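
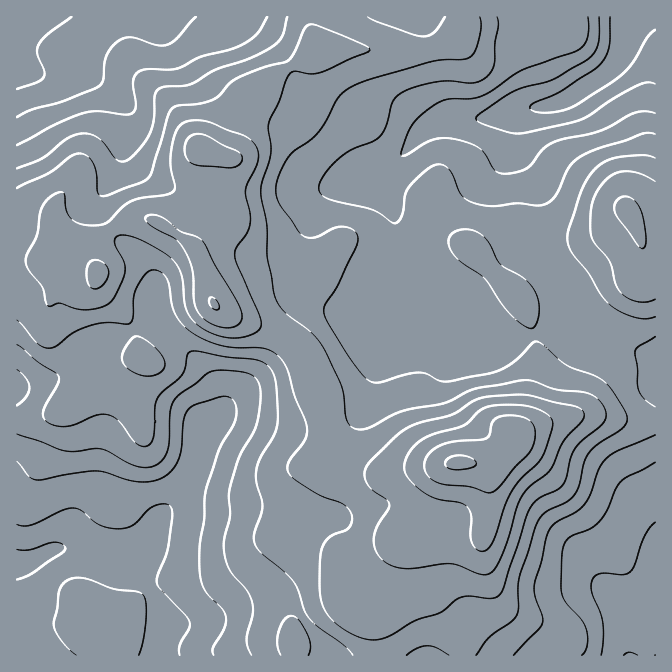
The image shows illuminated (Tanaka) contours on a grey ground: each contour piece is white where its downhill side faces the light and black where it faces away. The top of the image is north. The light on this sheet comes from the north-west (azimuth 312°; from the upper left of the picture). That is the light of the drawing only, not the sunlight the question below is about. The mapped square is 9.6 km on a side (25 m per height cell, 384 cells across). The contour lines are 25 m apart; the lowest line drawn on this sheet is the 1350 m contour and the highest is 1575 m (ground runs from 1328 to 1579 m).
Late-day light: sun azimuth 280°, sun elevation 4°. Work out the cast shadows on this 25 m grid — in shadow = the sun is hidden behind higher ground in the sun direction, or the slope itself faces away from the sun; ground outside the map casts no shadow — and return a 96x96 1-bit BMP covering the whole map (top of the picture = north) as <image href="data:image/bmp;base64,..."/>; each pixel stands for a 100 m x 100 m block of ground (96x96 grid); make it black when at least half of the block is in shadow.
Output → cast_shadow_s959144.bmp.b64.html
<image width="96" height="96" href="data:image/bmp;base64,Qk2+BAAAAAAAAD4AAAAoAAAAYAAAAGAAAAABAAEAAAAAAIAEAAATCwAAEwsAAAIAAAAAAAAA////AAAAAAAAAAAAAB4AAAAAB/gAAAAAAAwAAAAAB/gAAAAAAAAAAAAAB/AAAAAAAAAAAAAAB/AAAAAAAAAAAAAAB+AAAAAAAAAAAAAAA8AAAAAAAAAAAAAfAAAAAAAAAAAAAAA//wAAAAAAAAAAAAB//8AAAAAAAAAAAAB//+AAAAAAAAAAAAD//+AAAAAAAAAAAAD///AAAAAAAAAAAAD///AAAAAAAAAAAAH///gAAAAAAAAAAAH///gAAAAAAAAAAAH///wAAAAAAAAAAAH///wAAAAAAAAAAAH///4AAAAAAAAAAAH///4AAAAAAAAAAAD///8AAAAAAAAAAAD///8AAAAAAAAAAAD///8AAAAAAAAAAAD///8AAAAAAAAAAAD///8AAAAAAAAAAAD///8AAAAAAAAAAAD///8AAAAAAAAAAAD///8AAAfAAAAAAAB///8AAAfwAAAAAAA///8AAAfwAAAAAAAP//8AAAf4AAAAAAAP//8AAAf4AAAAAAAP//8AAAf4AAAAAAAH//4AAAf8AAAAAAAH//4AAAf8AAAAAAAH//wAAAf8AAAAAAAAB/wAAAf4AAAAAAAAA/gAAAf4AAAAAAAAAfgAAAf4AAAAAAAAAPAAAAf8AAAAAAAAAAAAAAP+AAAAAAAAAAAAAAP+AAAAAAAAAAAAAAH8AAAAAAAAAAAAAAHwAAAAAAAAAAAAAAHAAAHAAAAAAAAAAAAAAAPgAAAAAAAAAAAAAAPAAAAAAAAAAAAAAAOAAAAAAAAAAAAAAAAAAAAAAAAAAAAAfgAAAAAAAAAAAAAA/4AAAAAAAAAAAAAA/4AAAAAAAAAAAeAB/4AAAAAAAAAAB/gB/wAAAAAAAAAAB/wB/gAAAAAAAAAAB/wB/AAAAAAAAAAAB/wD4AAAAAAAAAAAA/gDgAAAAAAAAAAAA+ADAAAAAAAAAAAAAYADAAAAAAAAAAAAAAAAAAAAAAAAAAAAAAAAAAAAAAAAAAAAAAAAH4AAAAAAAAAAAAAAH8AAAAAAAAAAAAAAP+AAAAAAAAAAAAAAP+AAAAAAAAAAAAAAP+AAAAAAAAAAAAAAP+AAAAAAAAAAAAAAP/AAAAAAAAAAAAAAP/wAAAAAAAAAMAAAP//AAAAAAAAAHAAAP//gAAAAAAAAHAAAP//AAAAAAAAAHAAAP/8AAAAAAAAACAAAP/gAAAAAAAAAAAAAH/AAAAAAAAAAAAAAH8AAAAAAAAAAAAAADwAA4AAAAAAAAAAAAAAA8AAAAAAAAAAAAAAAcAAAAAAAAAAAAAAAAAAAAAAAAAAAAAAAAAAAAAAAAAAAAAAAAAHgAAAAAAAAAAAAAAP+AAAAAAAAAAAAAAP+AAAAAAAAAAAAAAP8eAAAAAAAAAAAAAH4fgAAAAAAAAAAAAHgf4AAAAAAAAAAAAHAP+AAAAAAAAAAAAPAD/AAAAAAAAAAAAfgD/gAAAAAAAAAAAfgD/wAAAAAAAAAAA/wD/wAAAAAAAAAAAfgD/wAAAAAAAAAAAfgD/wAAAAAAAAAAAeAD/A="/>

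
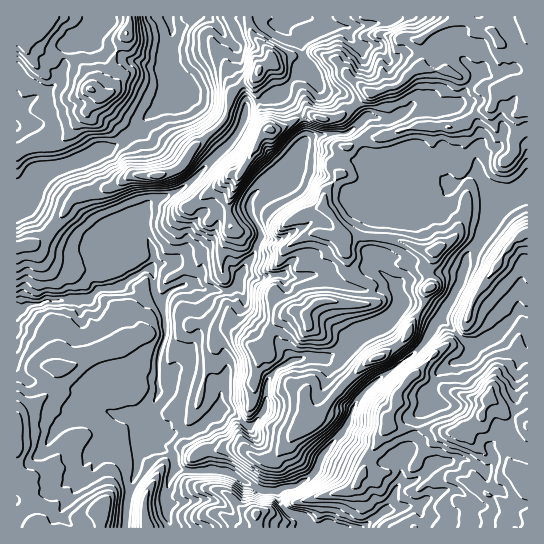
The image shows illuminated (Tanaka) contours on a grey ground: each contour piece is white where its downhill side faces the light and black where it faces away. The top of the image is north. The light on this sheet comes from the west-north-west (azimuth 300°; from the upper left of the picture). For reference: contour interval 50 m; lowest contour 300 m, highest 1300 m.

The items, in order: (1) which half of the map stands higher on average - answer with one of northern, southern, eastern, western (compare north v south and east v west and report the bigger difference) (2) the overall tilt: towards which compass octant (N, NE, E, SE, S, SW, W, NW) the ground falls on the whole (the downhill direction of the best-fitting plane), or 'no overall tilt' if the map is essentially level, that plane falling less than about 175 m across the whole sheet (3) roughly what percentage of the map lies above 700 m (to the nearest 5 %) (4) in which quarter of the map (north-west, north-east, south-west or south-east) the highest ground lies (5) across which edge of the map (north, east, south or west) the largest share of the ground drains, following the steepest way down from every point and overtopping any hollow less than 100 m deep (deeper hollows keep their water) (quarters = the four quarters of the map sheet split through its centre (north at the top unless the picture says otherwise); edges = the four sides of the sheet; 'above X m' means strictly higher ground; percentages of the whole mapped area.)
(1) Taken as a whole, the eastern half is higher than the western.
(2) The general tilt is down to the west (the land rises towards the east).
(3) Roughly 60 % of the ground is higher than 700 m.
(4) Look to the south-east quarter for the highest ground.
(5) Most of the ground drains across the western edge.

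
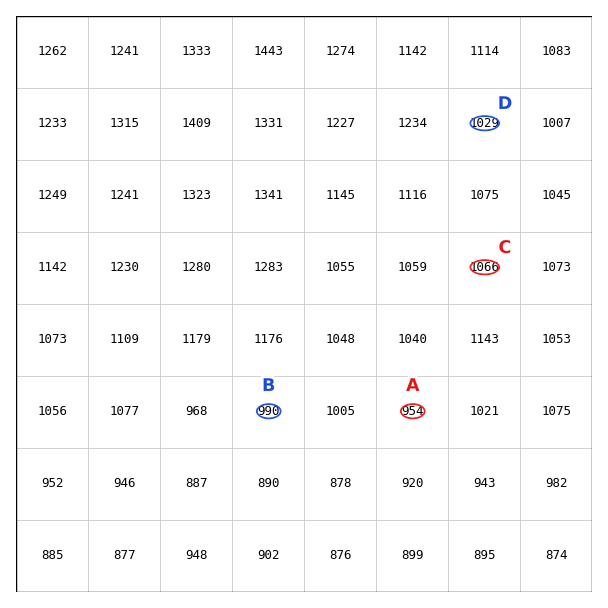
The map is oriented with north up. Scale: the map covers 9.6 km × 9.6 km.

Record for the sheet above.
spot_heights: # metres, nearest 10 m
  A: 950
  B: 990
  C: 1070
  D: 1030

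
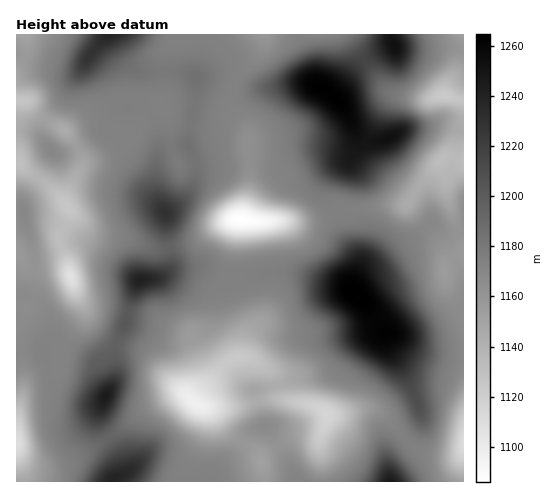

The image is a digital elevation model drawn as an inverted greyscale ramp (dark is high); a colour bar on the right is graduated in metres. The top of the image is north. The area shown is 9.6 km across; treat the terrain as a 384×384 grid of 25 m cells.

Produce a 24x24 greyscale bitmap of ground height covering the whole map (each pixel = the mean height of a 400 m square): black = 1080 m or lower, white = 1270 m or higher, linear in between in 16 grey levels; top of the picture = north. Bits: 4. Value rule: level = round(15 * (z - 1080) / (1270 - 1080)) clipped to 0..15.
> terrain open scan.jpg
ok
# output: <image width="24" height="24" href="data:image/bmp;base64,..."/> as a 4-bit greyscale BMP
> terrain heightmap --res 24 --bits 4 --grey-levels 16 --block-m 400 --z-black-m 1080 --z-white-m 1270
<image width="24" height="24" href="data:image/bmp;base64,Qk2WAQAAAAAAAHYAAAAoAAAAGAAAABgAAAABAAQAAAAAACABAAATCwAAEwsAABAAAAAAAAAAAAAAABEREQAiIiIAMzMzAERERABVVVUAZmZmAHd3dwCIiIgAmZmZAKqqqgC7u7sAzMzMAN3d3QDu7u4A////AFZ4vLl3d2Z3Z4u4dUZ4m7qHd2Z2VnmXdEeJmZh2VmdlNWiIdFeKuYdTJGZkNGeJhVeKy4UyJFVERWeahmd5u4UzNFVWd4m6h3d4mYZVRERmeKzbl3d3iYd2VVZ3i97sl3d2eZh2ZmZ4m+7rh3dlaaiHd3d5vu7Jd3ZEecuod3eJzu24dmY0ebuoh3eJvdyoZmZFeImYdmZ3isqHdnVFZ4qnQiJGeIh3dnVEaJu4UhJGd3dmdmVFeJqpdlZ4iJhlVVVVeImIh3d4rMqGVVZ2d4iIh3eJvdynVFZmd3iIh3eJvd3aZVZnd3eId3eKztu5ZUZ4iIeIh4mt7smGRGeJmIiIh4m+7smXVWeLqYiIh3eby7vJdmd6y6h3d3d4iazadg=="/>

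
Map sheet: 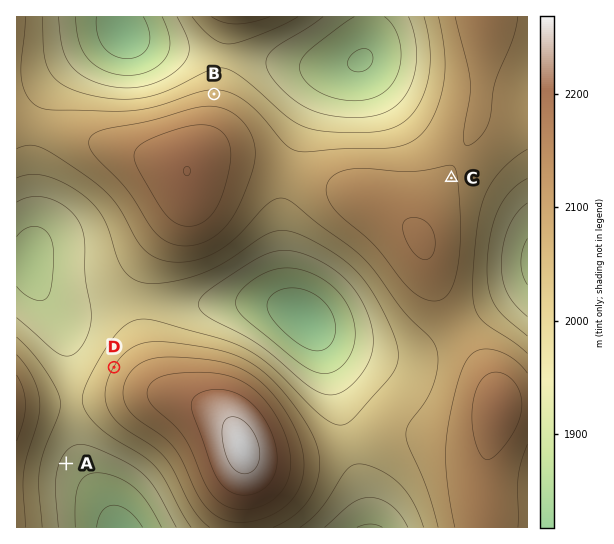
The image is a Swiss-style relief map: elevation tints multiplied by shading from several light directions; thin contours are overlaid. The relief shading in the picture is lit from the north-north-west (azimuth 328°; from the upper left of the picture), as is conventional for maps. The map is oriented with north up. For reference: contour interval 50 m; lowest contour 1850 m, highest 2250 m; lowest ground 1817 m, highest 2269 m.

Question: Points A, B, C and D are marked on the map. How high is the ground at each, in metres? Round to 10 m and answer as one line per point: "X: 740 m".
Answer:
A: 1940 m
B: 2060 m
C: 2100 m
D: 2050 m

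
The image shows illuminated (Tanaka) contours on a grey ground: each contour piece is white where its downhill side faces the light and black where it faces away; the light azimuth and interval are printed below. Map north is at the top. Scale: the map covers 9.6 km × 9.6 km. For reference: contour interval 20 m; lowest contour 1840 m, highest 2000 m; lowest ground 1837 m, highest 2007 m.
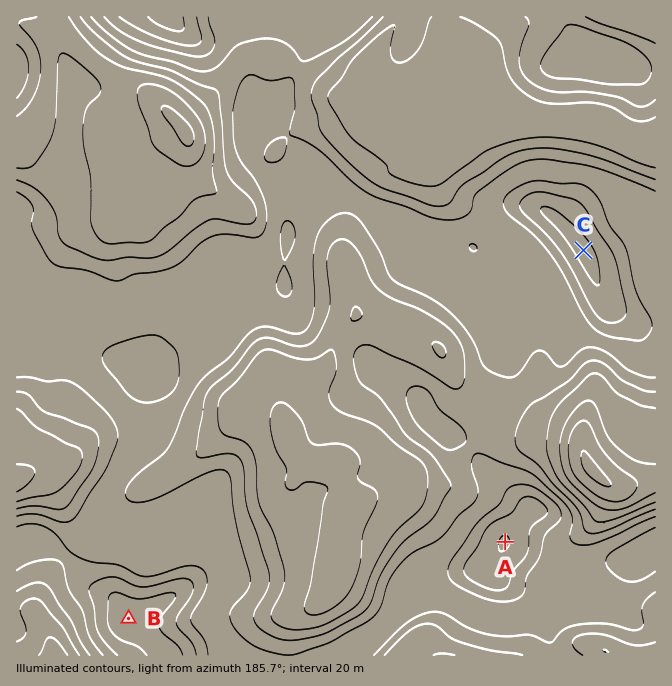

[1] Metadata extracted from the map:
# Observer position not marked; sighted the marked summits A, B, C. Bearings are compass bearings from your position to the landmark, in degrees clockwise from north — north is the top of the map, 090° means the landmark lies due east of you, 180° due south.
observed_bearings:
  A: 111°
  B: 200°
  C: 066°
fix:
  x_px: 199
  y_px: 423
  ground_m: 1925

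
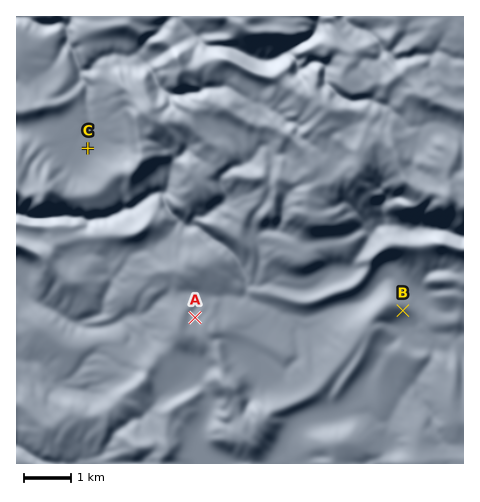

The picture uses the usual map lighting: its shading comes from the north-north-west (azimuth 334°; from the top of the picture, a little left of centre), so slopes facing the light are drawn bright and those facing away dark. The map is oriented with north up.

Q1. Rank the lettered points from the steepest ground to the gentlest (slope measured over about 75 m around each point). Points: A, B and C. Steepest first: B A C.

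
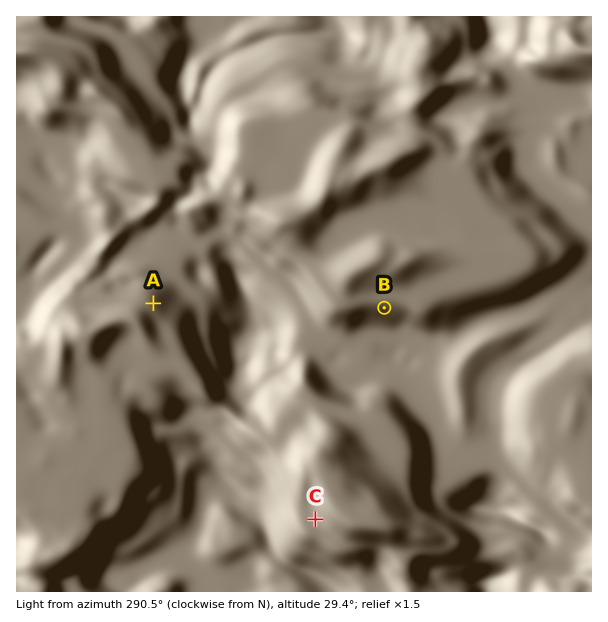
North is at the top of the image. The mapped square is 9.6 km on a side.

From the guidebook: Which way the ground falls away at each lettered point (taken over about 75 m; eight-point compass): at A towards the NE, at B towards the S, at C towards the SW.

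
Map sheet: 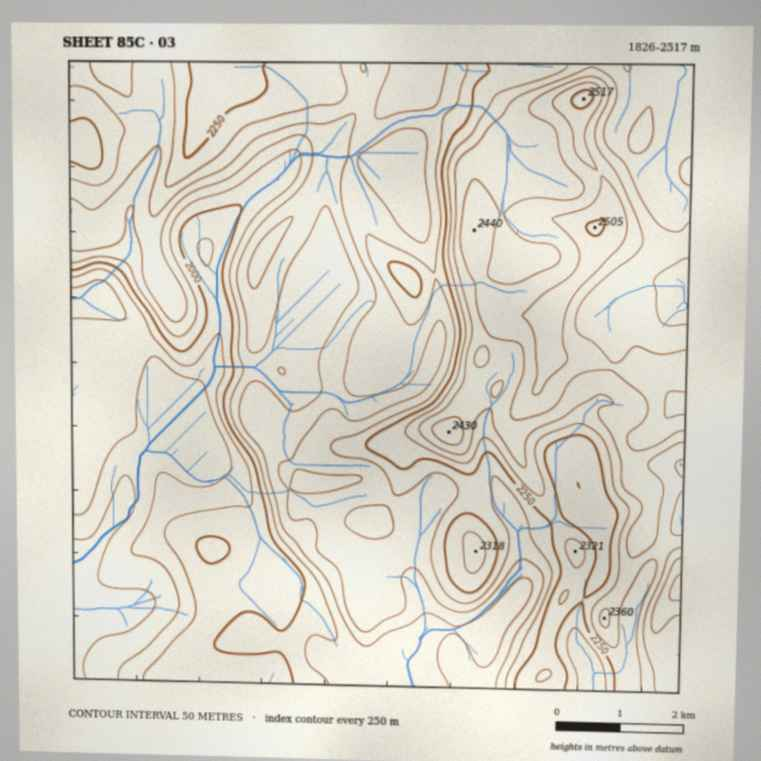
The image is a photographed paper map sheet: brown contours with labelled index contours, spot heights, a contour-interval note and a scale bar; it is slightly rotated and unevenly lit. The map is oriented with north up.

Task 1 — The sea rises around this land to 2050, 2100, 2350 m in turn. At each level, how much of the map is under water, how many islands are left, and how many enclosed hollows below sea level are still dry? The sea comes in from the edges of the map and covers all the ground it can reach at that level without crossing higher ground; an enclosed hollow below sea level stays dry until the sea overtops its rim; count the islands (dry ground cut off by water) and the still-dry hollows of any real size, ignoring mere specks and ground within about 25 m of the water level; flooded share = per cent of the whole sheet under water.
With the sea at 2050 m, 23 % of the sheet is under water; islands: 0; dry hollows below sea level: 0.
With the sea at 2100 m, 31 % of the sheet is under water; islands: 0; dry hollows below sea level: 0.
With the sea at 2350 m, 81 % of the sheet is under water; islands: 0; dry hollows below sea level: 0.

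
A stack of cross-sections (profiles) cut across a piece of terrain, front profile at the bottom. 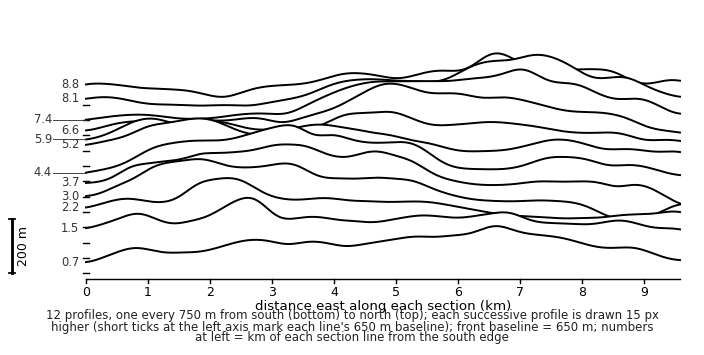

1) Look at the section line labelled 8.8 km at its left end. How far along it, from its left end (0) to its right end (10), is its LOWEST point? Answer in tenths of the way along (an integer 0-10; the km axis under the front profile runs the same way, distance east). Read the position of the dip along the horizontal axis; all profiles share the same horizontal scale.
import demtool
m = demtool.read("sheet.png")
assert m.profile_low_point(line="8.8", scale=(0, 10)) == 2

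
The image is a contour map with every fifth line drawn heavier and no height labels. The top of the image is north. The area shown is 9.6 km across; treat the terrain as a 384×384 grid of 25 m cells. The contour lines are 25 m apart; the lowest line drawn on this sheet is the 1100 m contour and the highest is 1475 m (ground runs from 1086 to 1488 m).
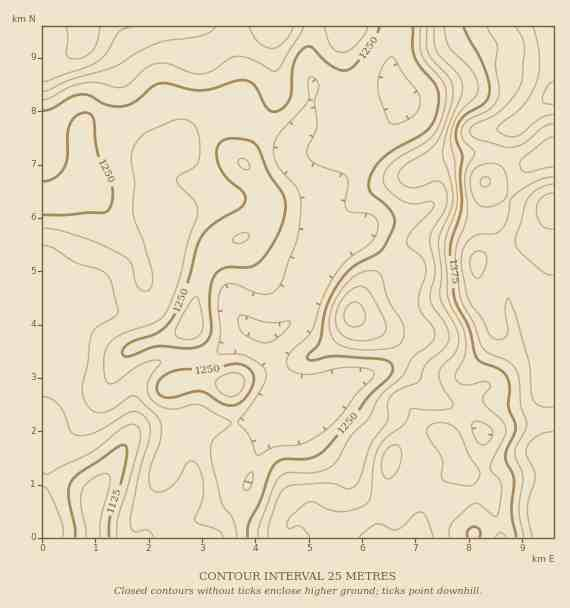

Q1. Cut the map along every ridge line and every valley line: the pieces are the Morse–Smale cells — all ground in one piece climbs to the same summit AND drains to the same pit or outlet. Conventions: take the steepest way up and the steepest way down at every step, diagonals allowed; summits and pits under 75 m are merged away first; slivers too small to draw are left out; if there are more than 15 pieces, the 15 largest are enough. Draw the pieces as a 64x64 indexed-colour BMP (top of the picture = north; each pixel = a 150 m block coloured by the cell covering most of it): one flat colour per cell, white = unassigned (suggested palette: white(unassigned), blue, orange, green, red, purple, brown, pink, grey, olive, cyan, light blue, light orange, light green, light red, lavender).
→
<image width="64" height="64" href="data:image/bmp;base64,Qk12CAAAAAAAAHYAAAAoAAAAQAAAAEAAAAABAAQAAAAAAAAIAAATCwAAEwsAABAAAAAAAAAA////ALR3HwAOf/8ALKAsACgn1gC9Z5QAS1aMAMJ34wB/f38AIr28AM++FwDox64AeLv/AIrfmACWmP8A1bDFABERERERERERERERERERERERERERERERERERERERERERERERERERERERERERERERERERERERERERERERERERERERERERERERERERERERERERERERERERERERERERERERERERERERERERERERERERERERERERERERERERERERERERERERERERERERERERERERERERERERERERERERERERERERERERERERERERERERERERERERERERERERERERERERERERIiERERERERERERERERERERERERERERERERERERERIiIiIhEREREREREREREREREREREREREREREREREREREiIiIiIRERERERERERERERERERERERERERERERERERESIiIiIhERERERERERERERERERERERERERERERERERERIiIiIiIREREREREREREREREREREREREREREREREREREiIiIiIhERERERERERERERERERERERERERERERERERESIiIiIiIRERERERERERERERERERERERERERERERERERIiIiIiIiEREREREREREREREREREREREREREREREREREiIiIiIiIiIREREiIhERERERERERERERERERERERERESIiIiIiIiIiIiIiIiIiIRERERERERERERERERERERERIiIiIiIiIiIiIiIiIiIiIREREREREREREREREREREREiIiIiIiIiIiIiIiIiIiIhERERERERERERERERERERESIiIiIiIiIiIiIiIiIiIhERERERERERERERERERERERIiIiIiIiIiIiIiIiIiIiEREREREREREREREREREREREiIiIiIiIiIiIiIiIiIiIRERERERERERERERERERERESIiIiIiIiIiIiIiIiIiIRERERERERERERERERERERERIiIiIiIiIiIiIiIiIiIhEREREREREREREREREREREREiIiIiIiIiIiIiIiIiIiERERERERERERERERERERERESIiIiIiIiIiIiIiIiIiERERERERERERERERERERERERIiIiIiIiIiIiIiIiIiIREREREREREREREREREREREREiIiIiIiIiIiIiIiIiIiIRERERERERERERERERERERESIiIiIiIiIiIiIiIiIiIiERERERERERERERERERERERIiIiIiMzMyIiIiIiIiIiIhEREREREREREREREREREREiIiIjMzMzMiIiIiIiIiIiIRERERERERERERERERERESIiIjMzMzMyIiIiIiIiIiIhERERERERERERERERERERIiIiIzMzMzMiIiIiIiIiIiEREREREREREREREREREREiIiIiMzMzMyIiIiIiIiIiIhERERERERERERERERERESIiIiIiMzMzIiIiIiIiIiIiERERERERERERERERERERIiIiIiIiMzMiIiIiIiIiIiIhEREREREREREREREREREiIiIiIiIiIyIiIiIiIiIiIiERERERERERERERERERESIiIiIiIiIiIiIiIiIiIiIiIhERERERERERERERERERIiIiIiIiIiIiIiIiIiIiIiIiEREREREREREREREREREiIiIiIiIiIiIiIiIiIiIiIiERERERERERERERERERESIiIiIiIiIiIiIiIiIiIiIiIRERERERERERERERERERIiIiIiIiIiIiIiIiIiIiIiIhEREREREREREREREREREiIiIiIiIiIiIiIiIiIiIiIiERERERERERERERERERESIiIiIiIiIiIiIiIiIiIiIiIRERERERERERERERERERIiIiIiIiIiIiIiIiIiIiIiIiEREREREREREREREREREiIiIiIiIiIiIiIiIiIiIiIiIhERERERERERERERERESIiIiIiIiIiIiIiIiIiIiIiIiIRERERERERERERERERIiIiIiIiIiIiIiIiIiIiIiIiIiEREREREREREREREREiIiIiIiIiIiIiIiIiIiIiIiIiIhERERERERERERERESIiIiIiIiIiIiIiIiIiIiIiIiIiERERERERERERERERIiIiIiIiIiIiIiIiIiIiIiIiIiIhEREREREREREREREiIiIiIiIiIiIiIiIiIiIiIiIiIiIRERERERERERERESIiIiIiIiIiIiIiIiIiIiIiIiIiIiERERERERERERERIiIiIiIiIiIiIiIiIiIiIiIiIiIiIhEREREREREREREiIiIiIiIiIiIiIiIiIiIiIiIiIiIiERERERERERERESIiIiIiIiIiIiIiIiIiIiIiIiIiIiIhERERERERERERIiIiIiIiIiIiIiIiIiIiIiIiIiIiIhEREREREREREREiIiIiIiIiIiIiIiIiIiIiIiIiIiIiERERERERERERESIiIiIiIiIiIiIiIiIiIiIiIiIiIiIRERERERERERERIiIiIiIiIiIiIiIiIiIiIiIiIiIiIhEREREREREREREiIiIiIiIiIiIiIiIiIiIiIiIiIiIiERERERERERERESIiIiIiIiIiIiIiIiIiIiIiIiIiIiIRERERERERERERIiIiIiIiIiIiIiIiIiIiIiIiIiIiIhEREREREREREREiIiIiIiIiIiIiIiIiIiIiIiIiIiIiERERERERERERESIiIiIiIiIiIiIiIiIiIiIiIiIiIiIRERERERERERER"/>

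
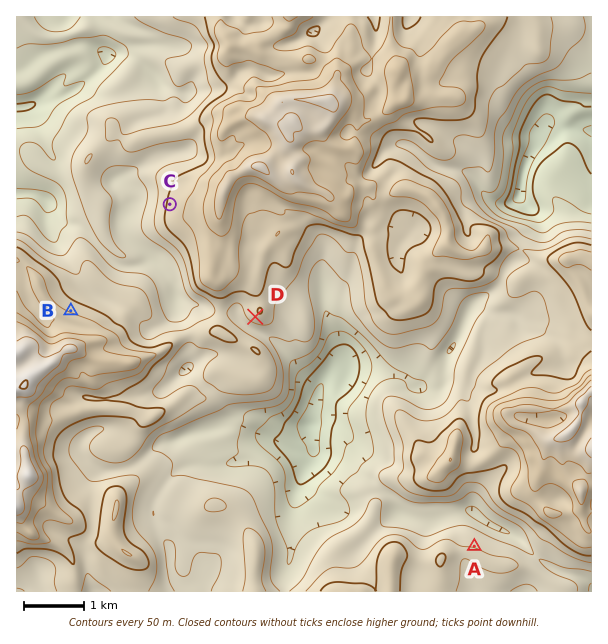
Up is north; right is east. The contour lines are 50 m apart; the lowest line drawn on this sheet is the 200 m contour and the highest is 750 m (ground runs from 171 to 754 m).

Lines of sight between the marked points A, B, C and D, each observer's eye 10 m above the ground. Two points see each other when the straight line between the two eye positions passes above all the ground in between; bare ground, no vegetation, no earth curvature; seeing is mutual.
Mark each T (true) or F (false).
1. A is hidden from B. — T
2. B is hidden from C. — F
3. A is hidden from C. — T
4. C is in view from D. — F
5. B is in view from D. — T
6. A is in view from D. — F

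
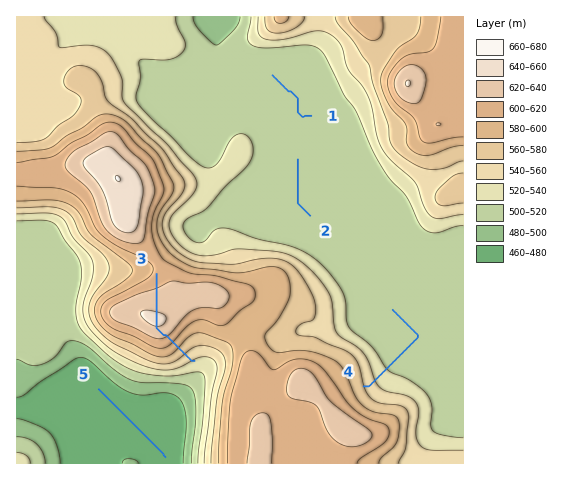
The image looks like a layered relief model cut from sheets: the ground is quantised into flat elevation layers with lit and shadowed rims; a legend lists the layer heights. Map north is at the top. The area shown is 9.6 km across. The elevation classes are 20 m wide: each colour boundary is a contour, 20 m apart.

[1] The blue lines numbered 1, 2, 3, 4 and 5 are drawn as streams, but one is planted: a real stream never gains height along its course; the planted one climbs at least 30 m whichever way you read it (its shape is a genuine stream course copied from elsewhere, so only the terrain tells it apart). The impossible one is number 3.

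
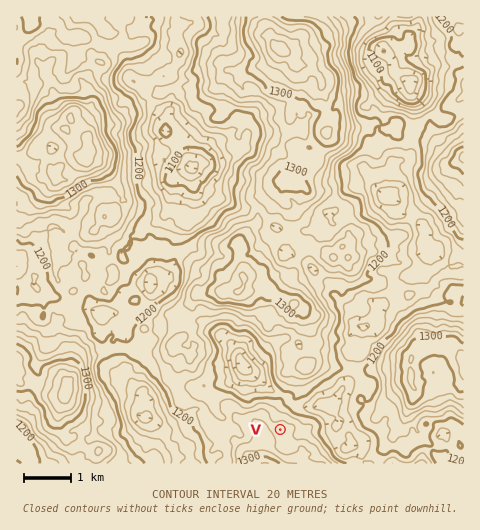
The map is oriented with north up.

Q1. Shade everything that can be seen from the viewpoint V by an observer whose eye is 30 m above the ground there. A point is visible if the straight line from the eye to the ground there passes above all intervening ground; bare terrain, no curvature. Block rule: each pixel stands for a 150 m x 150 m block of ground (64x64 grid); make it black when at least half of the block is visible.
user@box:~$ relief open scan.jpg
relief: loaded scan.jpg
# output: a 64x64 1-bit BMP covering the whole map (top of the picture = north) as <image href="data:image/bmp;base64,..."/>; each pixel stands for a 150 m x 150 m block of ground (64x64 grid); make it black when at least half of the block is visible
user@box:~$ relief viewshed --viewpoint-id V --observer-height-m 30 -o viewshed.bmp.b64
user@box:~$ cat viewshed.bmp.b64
<image width="64" height="64" href="data:image/bmp;base64,Qk0+AgAAAAAAAD4AAAAoAAAAQAAAAEAAAAABAAEAAAAAAAACAAATCwAAEwsAAAIAAAAAAAAA////AAAAAAAAD8AAf/DxGAAPgAB/wPsZAQ8AAB/g/wMB/wAAH+H8AAP+AAAfw/4AA/4AAB/h/wAD/gAAP8H3AAP+AAA+x/8AAfwAgA///4AB/AHwB///gAH8AfwH//+AAfgD/A///4AA8Af8H///gADwAf49//8AAPAA/n+AfwAA+AJ//gA/AADwAH/8AH+AAPABP/wAP4AAYAD//8APgAAgAP//4A+AB0AA///wD4ABAAD/98AOAAAAAP//gA+AAAAAf/wAD8AAAAAH+AAfEAAAAABAABgcAAAAAEAAAAgAAAAAAAAAAAAAAAAAAYeEAAAAAAABjAMAAAAAAAAMAwAAAAAAAAAHADwAAAAAAw8AHgAAAAAAD8AOAAAAAAAf8AYAAAAAAB//AAAAAAAAPx8AAAAAAAA/D4AAAAAAAH8HwAAAAAAAfwf8AAAAAAB/AvwAAAAAAH8D/AAAAAAAPwA8AAAAAAAzABwAAAAAADAAGAAAAAAAMAAwAAAAAAAAABAAAAAAAAAAGAAAAAAAAAAQAAAAAAAAAAAAAAAAAAAAAAAAAAAABAAAAAAAAAAAAAAAAAAAAAAAAAAAAAAAAQAAAAAAAAABAAAAAAAAAAAAAAAAAAAAAAAAAAAOAAAAAAAAAAgAAAAAAAAAAAAAAAAAAAAAAAAAAAAAAAAAAAAAAAAAAAAAAA=="/>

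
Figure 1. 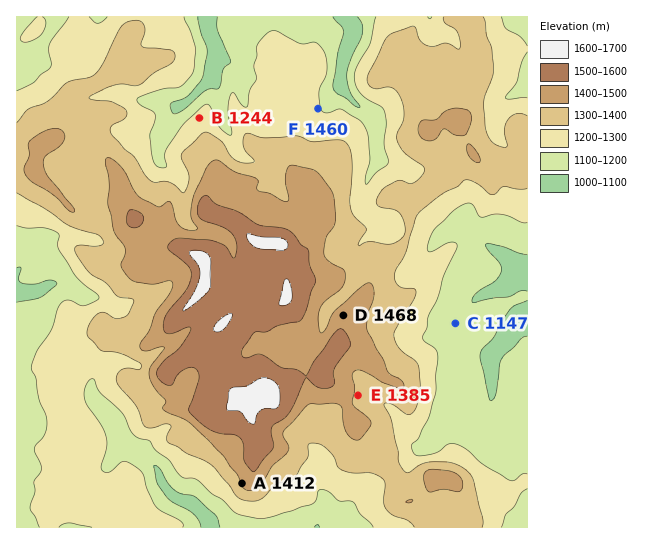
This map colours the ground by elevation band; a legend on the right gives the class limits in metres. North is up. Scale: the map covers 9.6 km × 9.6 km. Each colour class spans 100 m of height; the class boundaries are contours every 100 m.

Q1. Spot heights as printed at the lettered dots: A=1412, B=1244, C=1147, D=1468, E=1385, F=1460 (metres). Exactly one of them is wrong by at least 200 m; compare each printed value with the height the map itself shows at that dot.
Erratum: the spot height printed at F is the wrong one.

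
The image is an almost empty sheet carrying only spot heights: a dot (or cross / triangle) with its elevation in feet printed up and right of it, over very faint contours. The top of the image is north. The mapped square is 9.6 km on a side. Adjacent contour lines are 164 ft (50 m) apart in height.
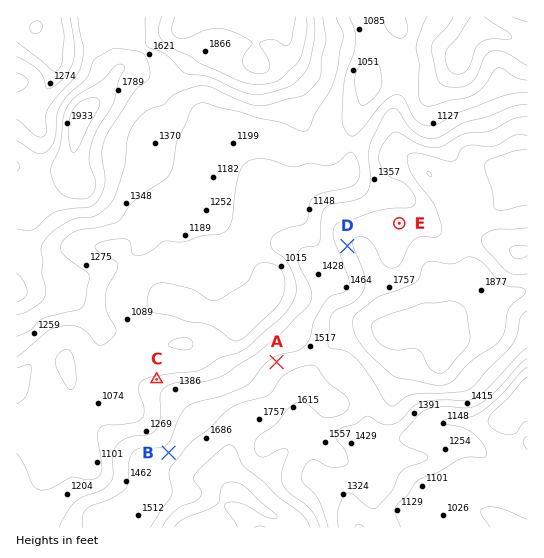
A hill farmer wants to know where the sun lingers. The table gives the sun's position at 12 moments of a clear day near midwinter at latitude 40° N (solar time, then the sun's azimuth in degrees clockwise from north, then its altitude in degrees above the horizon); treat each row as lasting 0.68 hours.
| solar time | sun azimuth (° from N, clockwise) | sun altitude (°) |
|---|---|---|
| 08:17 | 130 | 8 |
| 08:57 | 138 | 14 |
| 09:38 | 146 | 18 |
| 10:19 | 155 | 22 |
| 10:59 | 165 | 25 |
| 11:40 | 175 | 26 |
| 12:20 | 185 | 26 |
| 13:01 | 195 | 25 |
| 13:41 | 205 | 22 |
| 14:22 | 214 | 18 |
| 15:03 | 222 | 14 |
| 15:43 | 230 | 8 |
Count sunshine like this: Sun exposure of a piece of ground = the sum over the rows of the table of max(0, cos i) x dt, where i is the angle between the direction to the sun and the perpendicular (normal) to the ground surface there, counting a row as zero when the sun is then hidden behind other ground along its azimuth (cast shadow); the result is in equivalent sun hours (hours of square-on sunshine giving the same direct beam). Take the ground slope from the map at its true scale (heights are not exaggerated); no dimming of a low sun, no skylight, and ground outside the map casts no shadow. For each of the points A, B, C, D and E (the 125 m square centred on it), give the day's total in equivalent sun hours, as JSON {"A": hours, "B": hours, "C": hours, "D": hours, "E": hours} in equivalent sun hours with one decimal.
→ {"A": 1.8, "B": 1.8, "C": 1.5, "D": 3.0, "E": 2.3}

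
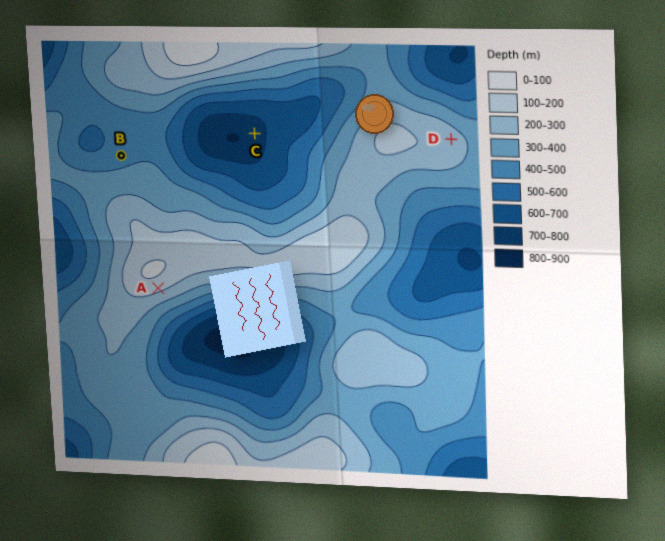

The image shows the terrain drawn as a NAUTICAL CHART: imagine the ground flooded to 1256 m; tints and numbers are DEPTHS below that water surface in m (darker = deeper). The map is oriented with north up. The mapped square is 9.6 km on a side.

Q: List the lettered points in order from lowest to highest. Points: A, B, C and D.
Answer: C B D A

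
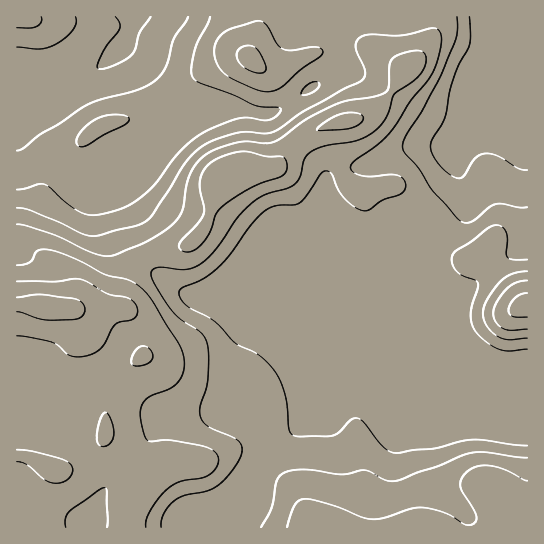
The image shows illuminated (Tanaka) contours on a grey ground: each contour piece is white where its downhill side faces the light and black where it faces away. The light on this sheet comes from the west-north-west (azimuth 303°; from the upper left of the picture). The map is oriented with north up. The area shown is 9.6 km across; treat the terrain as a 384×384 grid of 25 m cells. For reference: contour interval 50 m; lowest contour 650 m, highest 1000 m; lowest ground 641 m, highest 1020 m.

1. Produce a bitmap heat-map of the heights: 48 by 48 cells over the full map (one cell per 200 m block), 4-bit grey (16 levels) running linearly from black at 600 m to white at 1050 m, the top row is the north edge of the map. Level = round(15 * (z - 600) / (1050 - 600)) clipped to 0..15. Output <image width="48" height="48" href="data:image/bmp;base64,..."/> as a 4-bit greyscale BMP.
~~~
<image width="48" height="48" href="data:image/bmp;base64,Qk32BAAAAAAAAHYAAAAoAAAAMAAAADAAAAABAAQAAAAAAIAEAAATCwAAEwsAABAAAAAAAAAAAAAAABEREQAiIiIAMzMzAERERABVVVUAZmZmAHd3dwCIiIgAmZmZAKqqqgC7u7sAzMzMAN3d3QDu7u4A////ALu6qqqqu6iHd3d4iJq7u6qqqqqqqqqqq7u6qqqqu6mHd3d3iJqqqqqqqqqqqqqqqru7qqqqu7qYh3d3eJqqqqqZmaqqqqqqqru7u6qqu7qpmIh3eJmqmZmZmZmqqqqqqrvMy7qqq7u6qpiHeImZmZmZiImZqqqqqrzMzLuqq7u7u6mIeIiIiIiIiIiJmaqqqszMy7u7qqu7u6qYh3iIiIiId3d4iZmZmMzLu7zLuqqqqqmYh3d3d3d3dmd3d4iHd7u7u7zLuqqqmZmIh3d3d3d3ZmZmZmZmZru7u7zLuqqpmYiIh3d2Z3d2ZmZmZmZmZru7u7zLuqqZmIh3d3d2Znd2ZmZmZmZmZru7u7vLuqqZmIh3d3d3ZmdmZmZmZmZmZru7u7vLuqqpmIh3d3d3d3ZmZmZmZmZmZru7u7u7u7qqmYh3d3d3d3ZmZmZmZmZmZru7u7u8y7u6mYh3d3dmZ2ZmZmZmZmZmZru7zLu7zMu6qYd3d3ZmZmZmZmZmZmZmZru8zMy7zMu6mYd3d2ZmZmZmZmZmZmZmdrzMzMzLvLuqmYd2ZmZmZmZmZmZmZmZ4iMzM3dzMu7upmHdmZmZmZmZmZmZmZmeJqt3d3d3MzLqYh3ZmZmZmZmZmZmZmZnibu97u7t3MzLqHdmZmZmZmZmZmZmZmZnibzN7u3dzMy6mHZmZmZmZmZmZmZVVWZmeavN3czMy7uph3ZmZmZmZmZmZmZVVmZmeJq7u7vLuqqZiHd2ZmZmZmZmZmZVVmZnd4maqru6qZmZiJiHZmZmZmZmZmZlZmZ3d3eKqqqpmImZmaqYdmZmZmZmZmZmZmd3h3dqqqmIiIiJmqqph2ZmZmZmZmZmZmZneHZpmYh3d3eIiaqql3ZmZmZmZmZmZmZmd3ZoiHdmZmZ3iJqqmHZmZmZmZmZmZmZVZmZndmZVVVZmeImqqYdmZmZmZ3ZmZmVUVWVWZlVURFVWd4mqqph3d2Zmd3dmZlVERVVVVVVERERVZ4mruqmYh3Znd3d3ZVRERERFVVREREREVomru7qqmHd3d3d3ZUQ0RERERUREREREVnirvLu6qXd3d2ZmVEMzREQ0RERERERERWeau7uqqYd3dmZlVDMzNDMzRERVVERERFZ4mamZqZiId3ZVRDMzMzMzNERVVUREREVmeIiImqmZmIdlRDMzMzMzMzRFVVVURERVZmZmiaqqqZh1VDMzMzIiIzNEVVVVREREVVVVZ4mqqpl2VEMzMyIiIiIzRERURERERVVVVmeJmZmHZUMzMiIiIiIiMzREREREVVZmVVZ3iIiIdUMzMiIiIiIiIjMzRFVVZnd3ZVVmd3iYhlQzMiIiIiIiIiIjNFVWd4iIdmVmZ3iZl2QzMyIiMyIiIiIiNEVmeJmId3ZmZ3iZmGUzMyIjMzMiIiIiM0VneJiHd3dmZ3iImHVDMyIkRDMyIiIiM0VWeIh3ZmZmd3d3iHZDMzM1VEQzIiIiI0RWd3d2ZmZmZnZmd3ZTMjM1VUQzIiIiIzRFZnd2ZmZmZmZmZmZTIiMw=="/>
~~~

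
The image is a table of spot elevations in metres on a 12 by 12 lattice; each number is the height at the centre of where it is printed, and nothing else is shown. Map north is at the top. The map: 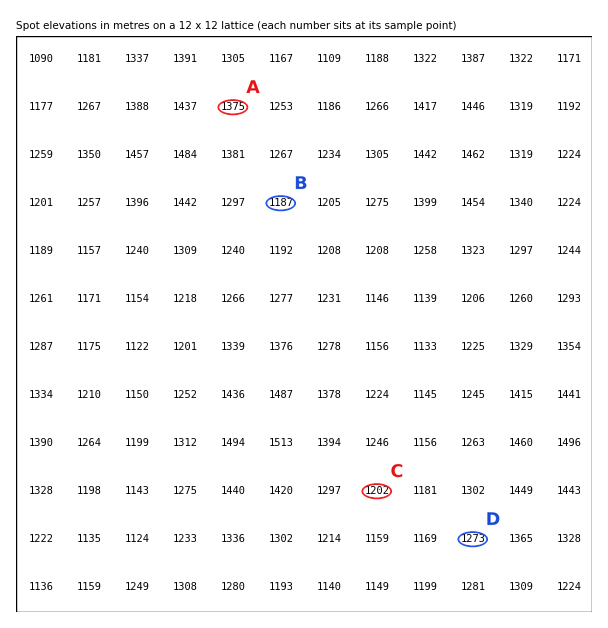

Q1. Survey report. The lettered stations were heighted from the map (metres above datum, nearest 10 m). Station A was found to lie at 1370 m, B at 1190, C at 1200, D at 1270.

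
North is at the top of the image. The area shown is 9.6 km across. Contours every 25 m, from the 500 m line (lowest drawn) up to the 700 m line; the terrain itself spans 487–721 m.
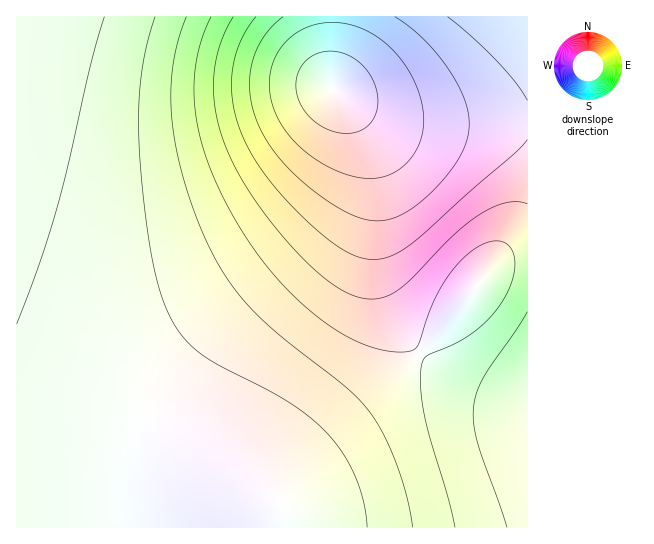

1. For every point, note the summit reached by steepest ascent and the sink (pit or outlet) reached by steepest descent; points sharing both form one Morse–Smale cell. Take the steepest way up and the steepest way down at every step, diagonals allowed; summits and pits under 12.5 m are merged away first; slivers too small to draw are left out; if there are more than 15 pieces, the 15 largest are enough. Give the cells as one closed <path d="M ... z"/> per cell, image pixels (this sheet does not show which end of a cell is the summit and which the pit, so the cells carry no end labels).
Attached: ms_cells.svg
<path d="M333 16l-317 1 1 511 107-1 0-29 7-40 13-39 19-34 28-36 30-30 69-59 27-27 22-30 13-34 1-34-6-24-15-24z"/><path d="M342 100l11 35 0 27-4 17-10 24-22 30-27 27-69 59-30 30-28 36-19 34-13 39-7 40 1 30 160 0 0-10-5-15 0-10 11-19 35-37 68-58 26-26-23-28-14-34-7-42 1-50-4-38-13-35z"/><path d="M421 353l-95 84-35 37-11 19 0 10 4 8 2 17 242-1 0-128-31-3-28-9-28-16z"/><path d="M342 96l-2 2 12 15 12 21 9 27 4 38-1 50 7 42 14 34 15 20 9 7 28-30 42-54 19-9 18-2 0-136-49-1-32 3-42-2-35-9z"/><path d="M527 16l-193 0-2 71 19 16 19 9 27 8 22 3 108-3z"/><path d="M527 257l-17 2-19 9-42 54-29 31 21 18 28 16 28 9 30 3z"/>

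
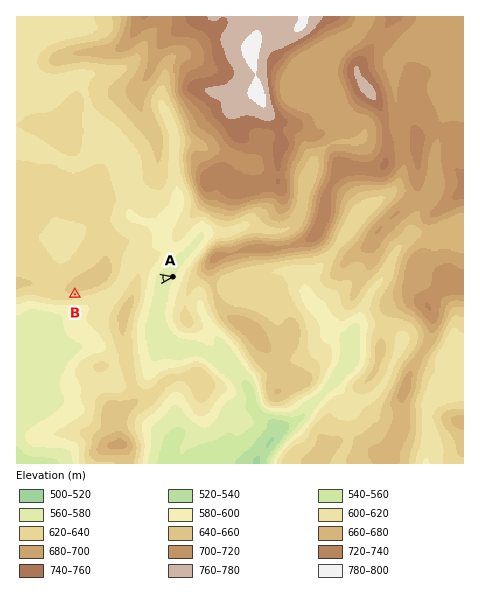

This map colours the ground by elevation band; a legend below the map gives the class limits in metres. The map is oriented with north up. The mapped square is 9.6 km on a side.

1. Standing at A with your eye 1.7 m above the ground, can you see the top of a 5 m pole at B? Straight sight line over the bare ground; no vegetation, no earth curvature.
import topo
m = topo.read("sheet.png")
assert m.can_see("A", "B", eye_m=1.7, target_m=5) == False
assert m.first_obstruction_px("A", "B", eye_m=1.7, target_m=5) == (148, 281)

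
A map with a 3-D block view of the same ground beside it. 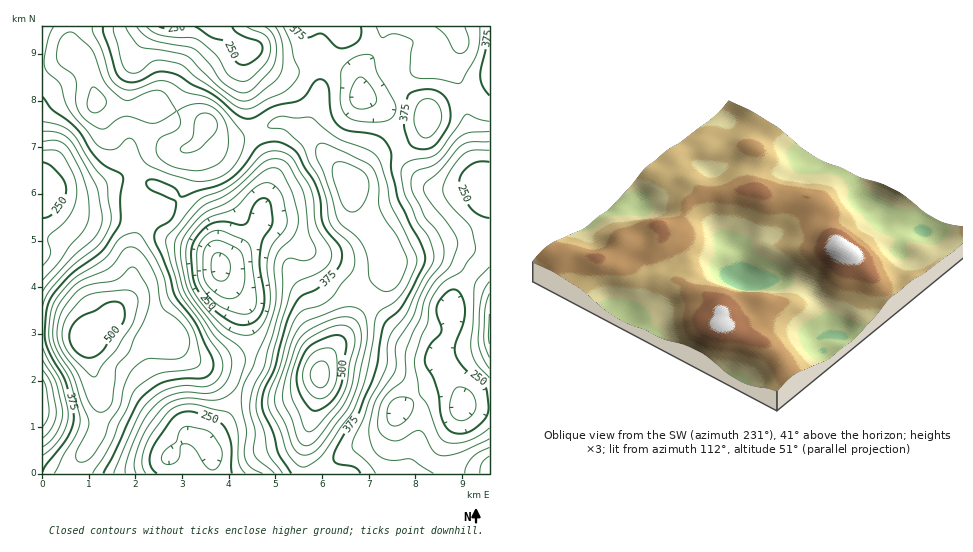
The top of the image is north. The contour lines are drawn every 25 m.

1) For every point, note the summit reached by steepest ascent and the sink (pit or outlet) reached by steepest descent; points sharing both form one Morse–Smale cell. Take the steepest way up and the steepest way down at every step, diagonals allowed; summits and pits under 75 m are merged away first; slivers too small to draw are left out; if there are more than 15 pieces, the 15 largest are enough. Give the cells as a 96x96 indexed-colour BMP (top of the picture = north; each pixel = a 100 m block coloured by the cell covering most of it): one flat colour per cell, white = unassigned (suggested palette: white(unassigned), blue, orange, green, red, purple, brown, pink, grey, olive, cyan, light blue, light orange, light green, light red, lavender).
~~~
<image width="96" height="96" href="data:image/bmp;base64,Qk12EgAAAAAAAHYAAAAoAAAAYAAAAGAAAAABAAQAAAAAAAASAAATCwAAEwsAABAAAAAAAAAA////ALR3HwAOf/8ALKAsACgn1gC9Z5QAS1aMAMJ34wB/f38AIr28AM++FwDox64AeLv/AIrfmACWmP8A1bDFAJmZmZRERERERERERERIiIiIiIiIiIiIiIiIiIgREREREREREREREREREREREREREZmZmZRERERERERERERIiIiIiIiIiIiIiIiIiIgREREREREREREREREREREREREREZmZmZlERERERERERERIiIiIiIiIiIiIiIiIiIgREREREREREREREREREREREREREZmZmZlERERERERERERIiIiIiIiIiIiIiIiIiIgREREREREREREREREREREREREREZmZmZmUREREREREREREiIiIiIiIiIiIiIiIiIgREREREREREREREREREREREREREZmZmZmZRERERERERERESIiIiIiIiIiIiIiIiIgREREREREREREREREREREREREREZmZmZmZRERERERERERESIiIiIiIiIiIiIiIiIgREREREREREREREREREREREREREZmZmZmZlERERERERERERIiISIiIiIiIiIiIiIiBEREREREREREREREREREREREREZmZmZmZlERERERERERERERERIiIiIiIiIiIiIiBEREREREREREREREREREREREREZmZmZmZmUREREREREREREREREiIiIiIiIiIiIiBEREREREREREREREREREREREREZmZmZmZmURERERERERERERERESIiIiIiIiIiIiBEREREREREREREREREREREREREZmZmZmZmURERERERERERERERERIiIiIiIiIiIiIEREREREREREREREREREREREREZmZmZmZmUREREREREREREREREREiIiIiIiIiIiIEREREREREREREREREREREREREZmZmZmZmUREREREREREREREREREiIiIiIiIiIiIEREREREREREREREREREREREREZmZmZmZmURERERERERERERERERESIiIiIiIiIiIEREREREREREREREREREREREaqpmZmZmZmURERERERERERERERERESIiIiIiIiIiIgREREREREREREREREREREaqqqpmZmZmZmURERERERERERERERERERIiIiIiIiIiIgREREREREREREREREREREaqqqpmZmZmZmURERERERERERERERERERIiIiCIiIiiIgRERERERERERERERERERGqqqqpmZmZmZmURERERERERERERERERERIiCIiIiIiIogRERERERERERERERERERGqqqqpmZmZmZmUREREREREREREREREREREIiIiIiIiIigRERERERERERERERERERqqqqqpmZmZmZlEREREREREREREREREREVVIiIiIiIiIiIRERERERERERERERERERqqqqqpmZmZmZlERERERERERERERERERVVVUiIiIiIiIiIhEREREREREREREREREaqqqqqpmZmZmZlERERERERERERERERFVVVVUiIiIiIiIiIhEREREREREREREREREaqqqqqpmZmZmZlEREREREREREREREVVVVVVUiIiIiIiIiIhERERERERERERERERGqqqqqqpmZmZmZRERERERERERERERVVVVVVVVSIiIiIiIiIiERERERERERERERERqqqqqqqpmZmZmZREREREREREREREVVVVVVVVVSIiIiIiIiIiERERERERERERERERqqqqqqqpmZmZmZRERERERERERERFVVVVVVVVVSIiIiIiIiIiIRERERERERERERERGqqqqqqpmZmZmZRERERERERERERVVVVVVVVVVSIiIiIiIiIiIhERERERERERERERGqqqqqqpmZmZmZRERERERERERERVVVVVVVVVVSIiIiIiIiIiIiEREREREREREREREaqqqqqpmZmZlmREREREREREREVVVVVVVVVVUiIiIiIiIiIiIiEREREREREREREREaqqqqqmZmZmZmZERERERERERFVVVVVVVVVVUiIiIiIiIiIiIiIRERERERERERERERqqqqqmZmZmZmZkRERERERERVVVVVVVVVVVUiIiIiIiIiIiIiIRERERERERERERERqqqqqmZmZmZmZmZERERERFVVVVVVVVVVVVUiIiIiIiIiIiIiIhERERERERERERERqqqqqmZmZmZmZmZkREREVVVVVVVVVVVVVVUiIiIiIiIiIiIiIhERERERERERERERqqqqqmZmZmZmZmZlVVVVVVVVVVVVVVVVVVUiIiIiIiIiIiIiIiEREREREREREREaqqqqqmZmZmZmZmZmVVVVVVVVVVVVVVVVVVIiIiIiIiIiIiIiIiEREREREREREREaqqqqqmZmZmZmZmZmZVVVVVVVVVVVVVVVVVIiIiIiIiIiIiIiIiERERERERERERERqqqqqmZmZmZmZmZmZlVVVVVVVVVVVVVVVVIiIiIiIiIiIiIiIiERERERERERERERqqqqqmZmZmZmZmZmZlVVVVVVVVVVVVVVVSIiIiIiIiIiIiIiIiIRERERERERERERGqqqqmZmZmZmZmZmZmVVVVVVVVVVVVVVUiIiIiIiIiIiIiIiIiIRERERERERERERGqqqqmZmZmZmZmZmZmVVVVVVVVVVVVVVIiIiIiIiIiIiIiIiIiIhEREREREREREREaqqqmZmZmZmZmZmZmVVVVVVVVVVVVVSIiIiIiIiIiIiIiIiIiIiIRERERERERERERqqqmZmZmZmZmZmZmVVVVVVVVVVVVVSIiIiIiIiIiIiIiIiIiIiIhERERERERERERGqqmZmZmZmZmZmZmVVVVVVVVVVVVUiIiIiIiIiIiIiIiIiIiIiIiERERERERERERGqqmZmZmZmZmZmZmVVVVVVVVVVVVUiIiIiIiIiIiIiIiIiIiIiIiIREREREREREREaqmZmZmZmZmZmZmVVVVVVVVVVVVUiIiIiIiIiIiIiIiIiIiIiIiIRERERERERERERqmZmZmZmZmZmZmVVVVVVVVVVVVUiIiIiIiIiIiIiIiIiIiIiIiIRERERERERERERGmZmZmZmZmZmZmVVVVVVVVVVVVIiIiIiIiIiIiIiIiIiIiIiIiIREREREREREREREWZmZmZmZmZmZmVVVVVVVVVVVVIiIiIiIiIiIiIiIiIiIiIiIiEREREREREREREREWZmZmZmZmZmZmZVVVVVVVVVVVIiIiIiIiIiIiIiIiIiIiIiIiEREREREREREREREWZmZmZmZmZmZmZVVVVVVVVVVVIiIiIiIiIiIiIiIiIiIiIiIhEREREREREREREREWZmZmZmZmZmZmZVVVVVVVVVVSIiIiIiIiIiIiIiIiIiIiIiIREREREREREREREREWZmZmZmZmZmZmZVVVVVVVVVVSIiIiIiIiIiIiIiIiIiIiIiEREREREREREREREREWZmZmZmZmZmZmZVVVVVVVVVUiIiIiIiIiIiIiIiIiIiIiIhEREREREREREREREREWZmZmZmZmZmZmZVVVVVVVVVIiIiIiIiIiIiIiIiIiIiIiIREREREREREREREREREWZmZmZmZmZmZmZVVVVVVVVSIiIiIiIiIiIiIiIiIiIiIiIREREREREREREREREREWZmZmZmZmZmZmZVVVVVVVUiIiIiIiIiIiIiIiIiIiIiIiEREREREREREREREREREWZmZmZmZmZmZmZVVVVVVVIiIiIiIiIiIiIiIiIiIiIiIiEREREREREREREREREREWZmZmZmZmZmZmZVVVVVVSIiIiIiIiIiIiIiIiIiIiIiIiEREREREREREREREREREWZmZmZmZmZmZmZVVVVVUiIiIiIiIiIiIiIiIiIiIiIiIhEREREREREREREREREREWZmZmZmZmZmZmZVVVVSIiIiIiIiIiIiIiIiIiIiIiIiIhEREREREREREREREREREXd3d3d3d2ZmZmZVVVIiIiIiIiIiIiIiIiIiIiIiIiIiIhEREREREREREREREREREXd3d3d3d3dmZmZVUiIiIiIiIiIiIiIiIiIiIiIiIiIiIhEREREREREREREREREREXd3d3d3d3d3dmYiIiIiIiIiIiIiIiIiIiIiIiIiIiIiIREREREREREREREREREREXd3d3d3d3d3d3ciIiIiIiIiIiIiIiIiIiIiIiIiIiIiEREREREREREREREREREREXd3d3d3d3d3d3dyIiIiIiIiIiIiIiIiIiIiIiIiIiIiEREREREREREREREREREREXd3d3d3d3d3d3d3IiIiIiIiIiIiIiIiIiIiIiIiIiIhEREREREREREREREREREREXd3d3d3d3d3d3d3ciIiIiIiIiIiIiIiIiIiIiIiIiIREREREREREREREREREREREXd3d3d3d3d3d3d3d3IiIiIiIiIiIiIiIiIiIiIiIiEREREREREREREREREREREREXd3d3d3d3d3d3d3d3d3ciIiIiIiIiIiIiIiIiIiIhEREREREREREREREREREREREXd3d3d3d3d3d3d3d3dyIiIiIiIiIiIiIiIiIiIiIREREREREREREREREREREREREXd3d3d3d3d3d3d3d3ciIiIiIiIiIiIiIiIiIiIiEREREREREREREREREREREREREXd3d3d3d3d3d3d3d3IiIiIiIiMzMzIiIiIiIiIhEREREREREREREREREREREREREXd3d3d3d3d3d3d3d3IiIiIiIjMzMzMzIiIiIiIxEREREREREREREREREREREREREXd3d3d3d3d3d3d3d3IiIiIiIjMzMzMzMyIiIjMxEREREREREREREREREREREREREXd3d3d3d3d3d3d3dyIiIiIiMzMzMzMzMzMzMzMxEREREREREREREREREREREREREXd3d3d3d3d3d3d3dyIiIiIjMzMzMzMzMzMzMzMzEREREREREREREREREREREREREXd3d3d3d3d3d3d3dyIiIjMzMzMzMzMzMzMzMzMzEREREREREREREREREREREREREXd3d3d3d3d3czM3ciIzMzMzMzMzMzMzMzMzMzMzEREREREREREREREREREREREREXd3d3d3d3MzMzMzMzMzMzMzMzMzMzMzMzMzMzMzMREREREREREREREREREREREREXd3d3d3dzMzMzMzMzMzMzMzMzMzMzMzMzMzMzMzMREREREREREREREREREREREREXd3d3d3czMzMzMzMzMzMzMzMzMzMzMzMzMzMzMzMREREREREREREREREREREREREXd3d3d3czMzMzMzMzMzMzMzMzMzMzMzMzMzMzMzMREREREREREREREREREREREREXd3d3d3czMzMzMzMzMzMzMzMzMzMzMzMzMzMzMzMREREREREREREREREREREREREXd3d3d3MzMzMzMzMzMzMzMzMzMzMzMzMzMzMzMzMxEREREREREREREREREREREREXd3d3d3MzMzMzMzMzMzMzMzMzMzMzMzMzMzMzMzMxEREREREREREREREREREREREXd3d3d3MzMzMzMzMzMzMzMzMzMzMzMzMzMzMzMzMxEREREREREREREREREREREREXd3d3dzMzMzMzMzMzMzMzMzMzMzMzMzMzMzMzMzMxEREREREREREREREREREREREbu3d3czMzMzMzMzMzMzMzMzMzMzMzMzMzMzMzMzMxEREREREREREREREREREREREbu7u3MzMzMzMzMzMzMzMzMzMzMzMzMzMzMzMzMzMxEREREREREREREREREREREREbu7uzMzMzMzMzMzMzMzMzMzMzMzMzMzMzMzMzMzMxEREREREREREREREREREREREbu7uzMzMzMzMzMzMzMzMzMzMzMzMzMzMzMzMzMzMxEREREREREREREREREREREREbu7uzMzMzMzMzMzMzMzMzMzMzMzMzMzMzMzMzMzMzEREREREREREREREREREREREbu7uzMzMzMzMzMzMzMzMzMzMzMzMzMzMzMzMzMzMzMREREREREREREREREREREREbu7uzMzMzMzMzMzMzMzMzMzMzMzMzMzMzMzMzMzMzMxEREREREREREREREREREREbu7uzMzMzMzMzMzMzMzMzMzMzMzMzMzMzMzMzMzMzMzEREREREREREREREREREREQ=="/>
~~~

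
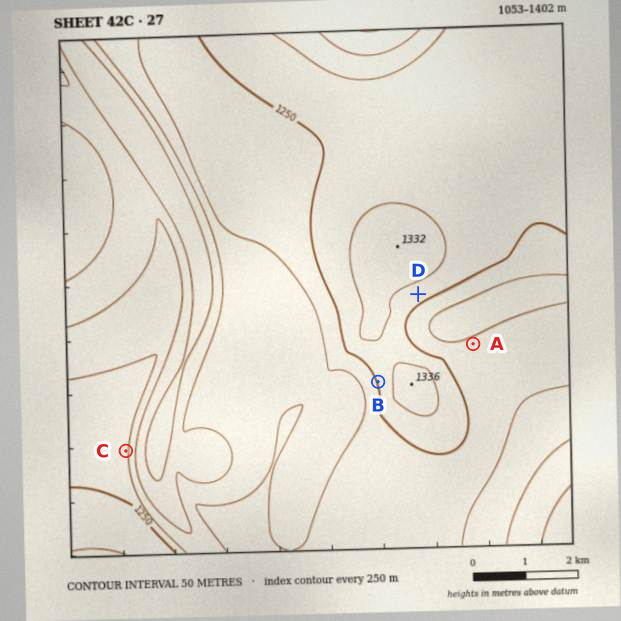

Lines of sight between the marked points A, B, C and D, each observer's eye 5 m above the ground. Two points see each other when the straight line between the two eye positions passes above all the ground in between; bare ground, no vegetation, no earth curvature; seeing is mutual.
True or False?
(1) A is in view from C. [False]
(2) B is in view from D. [False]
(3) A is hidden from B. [True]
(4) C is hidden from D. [True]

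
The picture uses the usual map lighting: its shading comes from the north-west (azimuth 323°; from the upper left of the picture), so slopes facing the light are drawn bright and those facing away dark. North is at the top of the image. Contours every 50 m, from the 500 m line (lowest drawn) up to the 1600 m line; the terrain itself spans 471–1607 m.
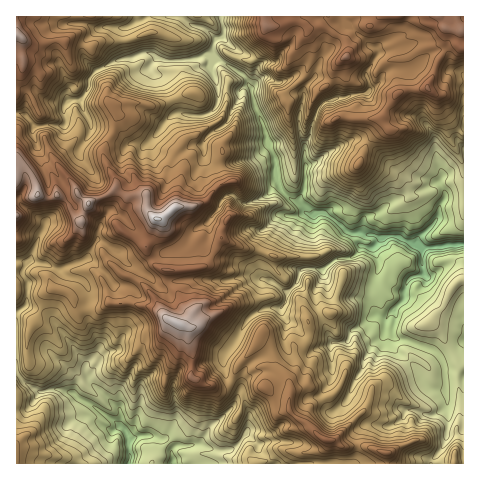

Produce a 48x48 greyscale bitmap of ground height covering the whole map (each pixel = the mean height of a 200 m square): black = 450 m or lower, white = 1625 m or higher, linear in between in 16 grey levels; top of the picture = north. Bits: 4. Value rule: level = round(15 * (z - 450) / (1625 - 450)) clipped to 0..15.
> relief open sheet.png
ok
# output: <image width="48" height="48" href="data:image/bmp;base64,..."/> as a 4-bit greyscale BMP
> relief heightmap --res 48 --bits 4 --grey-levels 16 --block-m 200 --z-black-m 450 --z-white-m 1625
<image width="48" height="48" href="data:image/bmp;base64,Qk32BAAAAAAAAHYAAAAoAAAAMAAAADAAAAABAAQAAAAAAIAEAAATCwAAEwsAABAAAAAAAAAAAAAAABEREQAiIiIAMzMzAERERABVVVUAZmZmAHd3dwCIiIgAmZmZAKqqqgC7u7sAzMzMAN3d3QDu7u4A////AJmId2ZVQiNEI0REVXd3iJmZmZmrqXZmd5mIdmVEQiNDMzRERWZ4mZqru6q7uYd1d5mHZVVDMiMzMzRFVVZ3iJrMyqqpmal1VpmGVURDIiMzNERFZ1Z4mrzKupiHeIh1VYiGVEQzIjNERFVVaGaKq8uoiZiHdmZVRXd3VEMzM0REVWZnZ3eKu7qYeJmHZlVERHZmVDMzM0RWZniJh4ibu6qYd4mHZlVDNHZVQzRERFVoiKq7mIq7u6mZh3iHdlRDNGVVRERERWV5mszLmZq7u6qYh2iIdURDNGd2VURFZnd5qt26mZqruqmHiGZ3ZURDNHh3ZVRVeHiau8ypiqqqqpmHeGVWVERDNHh2ZlVVeJmrzNyoiaqqqZiHd2REREQzRHh3dmZmd5mszd2piJqqmZh2ZVQzMzMzQ3iHd3d3eJq93e26mJqqiYh2ZVMzIzREQ3mId4iIiJm97u7bmIqqiImHdUMyI0VUQ3iIiJmZmZq+7u7duYiYd4mIdkMiI0RUQ3iIiZmqqqvN3e7dy5h3Z4h4dkMiIjRFRIeZmambu7vMzd3cu6iHZ4d3dUMzIiM0RIiaqpmaq7vLzMy7qZh3ZndmZUMzIiI0VIiamZmqq7u7y7upmYdmdmdVZlMzMiIjRYiZmZmqu7u8zMy6qYd3dlVEZlQzMiEiNIiImZmauqvMzMzLqYh4h2ZURUQjMyEjM5iZqqmqqrzLu7u7qZmZiHd2VCIiMiEiIqmavLuqq83My7u8u6mHdlVWQyERIREREbmavNyqvMzd3Lu8yod2VUREIREREREiIsqZq927zM3u7LuryodlRDIzEREiIiISM9uZrN3LzM3u7cyqy6lkMyERIiIzMzMiNMu7vd7cvN3t7u3KqndkQyIiIzQzNDMyNM3t3d3d3d3c3czKmHVEMiNDNFVEREQzNN3s3dy83d3cvLu8qqdDIzNEVnZVREQzNN3czcur3MzLu7qrzKdCNDNWeIhmVUQzNO3MzKqsy8qqq6qqqoVCNDNWial2ZVRDROy8ypmsuqmZqqqaqGQyNUNGeaqHZlVERdurqZm7qZiJqqmaqWQyRURVaJqYh2VEVsqrmZmrqZiImqmaqWQzRlV3eJmqqYZVZrmqmJiKuqmIiZmYmXQ0Z2aJmZq7y6hnd6mZh4iKu6qXeIiIeHQ1eHebu7u8u6eIh5m6h4eau7qYd2Znd2NGiXmKu7u8upiamKq5h3iru6qph4h2dVNXqoqImqqry6qrqLuph3ebqpiHiJmFZUNpqpqpiJmrzLvMucu6mIeKmHZmZ4h1ZUNYmpq7qqmbvMzLuczLqZd4h2VVVmZUZURXmaqru6mqu7vLqdzLqqh2ZlVVVVVERFZoqqqrzLqru7u7qt3Lq6mXZVVUVUREVmd5q7urzcuqu7u8u93Lu6qod2VWd2ZEVWiru7u7vMqqu7u8ze3MzLqZiIh4iHdUVorMzMy7vLu7u7u8zdy7uqmId3iId2VVV5vdzMzMu7zLu7vN3dy7qqqZiHd3ZlZlV5zd3MzLu7zMzMzd3Q=="/>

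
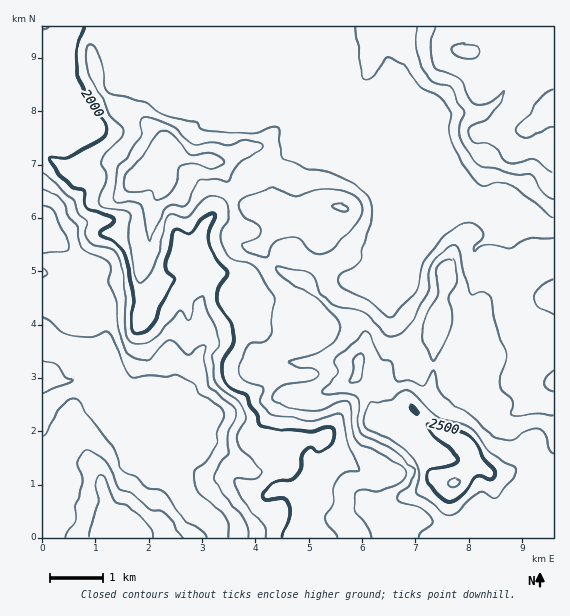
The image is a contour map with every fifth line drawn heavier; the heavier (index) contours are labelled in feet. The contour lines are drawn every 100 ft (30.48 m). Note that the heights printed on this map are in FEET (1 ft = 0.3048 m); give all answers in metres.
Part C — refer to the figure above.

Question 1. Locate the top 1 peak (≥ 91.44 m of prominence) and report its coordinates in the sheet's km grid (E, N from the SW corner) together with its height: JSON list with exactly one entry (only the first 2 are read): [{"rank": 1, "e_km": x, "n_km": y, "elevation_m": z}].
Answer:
[{"rank": 1, "e_km": 7.74, "n_km": 1.04, "elevation_m": 795}]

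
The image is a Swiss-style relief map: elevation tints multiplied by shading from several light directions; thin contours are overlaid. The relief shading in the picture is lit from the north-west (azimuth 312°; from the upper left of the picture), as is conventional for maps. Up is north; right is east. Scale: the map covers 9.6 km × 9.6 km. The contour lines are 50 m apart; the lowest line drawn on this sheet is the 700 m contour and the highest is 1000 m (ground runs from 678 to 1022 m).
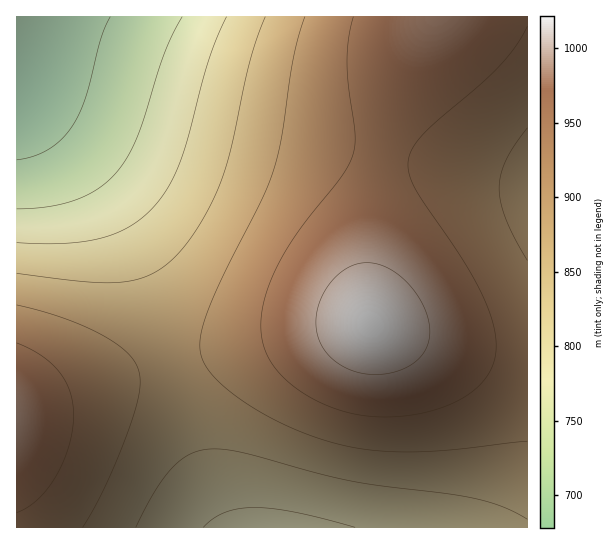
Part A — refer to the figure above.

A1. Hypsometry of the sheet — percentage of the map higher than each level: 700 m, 96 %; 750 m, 91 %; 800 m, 85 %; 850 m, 72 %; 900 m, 52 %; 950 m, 26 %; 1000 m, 4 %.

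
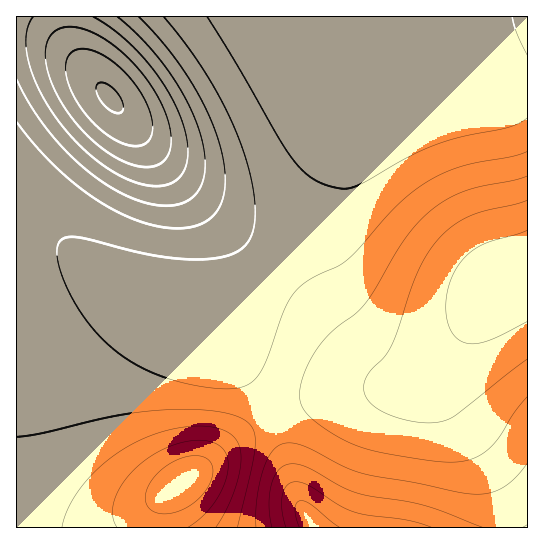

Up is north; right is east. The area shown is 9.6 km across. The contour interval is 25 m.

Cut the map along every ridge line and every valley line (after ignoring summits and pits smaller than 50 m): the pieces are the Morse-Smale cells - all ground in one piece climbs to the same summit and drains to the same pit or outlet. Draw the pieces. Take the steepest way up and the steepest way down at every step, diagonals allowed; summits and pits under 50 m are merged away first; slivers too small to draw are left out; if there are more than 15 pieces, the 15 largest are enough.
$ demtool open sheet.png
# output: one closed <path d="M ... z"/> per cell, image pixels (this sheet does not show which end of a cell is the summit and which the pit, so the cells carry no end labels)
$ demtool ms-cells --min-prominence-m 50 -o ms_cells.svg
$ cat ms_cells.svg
<path d="M394 16l-329 0-1 9 5 18 20 30-12-13-18-13-22-10-20-1-1 179 19 6 43 35 39 25 89 47 27-23 36-36 28-38 19-34 17-43 16-32 36-52 8-16 3-13z"/><path d="M397 16l-2 1 1 24-3 13-8 16-36 52-16 32-17 43-19 34-28 38-36 36-28 24 46 52 20 34 55-19 51-8 29-1 12-6 30-27 35-51 15-16 30-13 0-183-23 0-24-4-32 0-12-4-13-12-13-18z"/><path d="M22 216l-6 1 0 310 139 1 4-19 10-16 25-18 44-39 34-21-21-34-46-53-95-51-37-25-34-28z"/><path d="M527 275l-29 12-15 16-35 51-30 27-12 6-29 1-51 8-28 8-26 11 13 35 10 41 10 24 9 13 214-1z"/><path d="M271 416l-33 20-44 39-25 18-10 16-3 18 157 1-18-37-14-54z"/><path d="M527 16l-129 0-1 2 14 35 13 18 13 12 12 4 32 0 24 4 22 0z"/><path d="M63 16l-46 0-1 19 21 2 12 4 18 11 14 12 0-2-8-11-6-14z"/>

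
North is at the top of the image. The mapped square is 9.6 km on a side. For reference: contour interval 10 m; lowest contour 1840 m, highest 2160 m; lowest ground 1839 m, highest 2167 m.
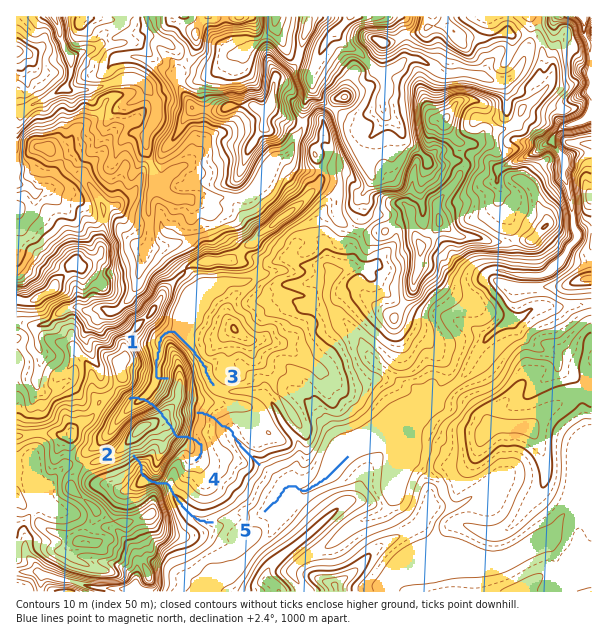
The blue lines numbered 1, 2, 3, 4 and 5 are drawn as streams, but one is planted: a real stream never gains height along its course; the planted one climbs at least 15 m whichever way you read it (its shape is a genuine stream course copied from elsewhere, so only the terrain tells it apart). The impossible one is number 4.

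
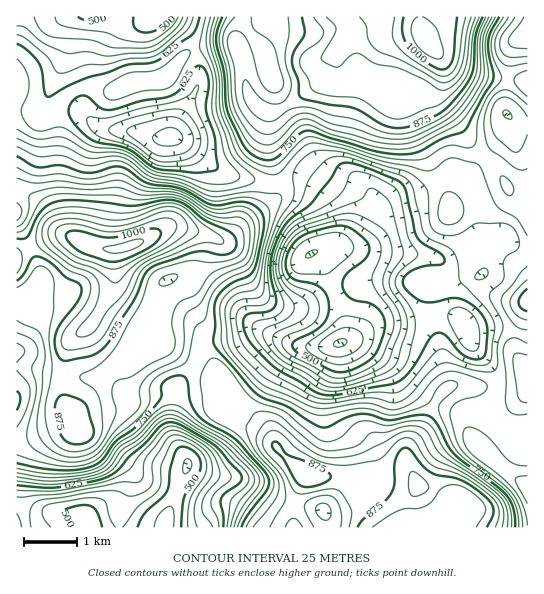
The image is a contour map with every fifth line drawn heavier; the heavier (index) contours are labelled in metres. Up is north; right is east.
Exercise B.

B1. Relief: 420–1040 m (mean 730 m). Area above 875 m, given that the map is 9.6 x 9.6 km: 14.8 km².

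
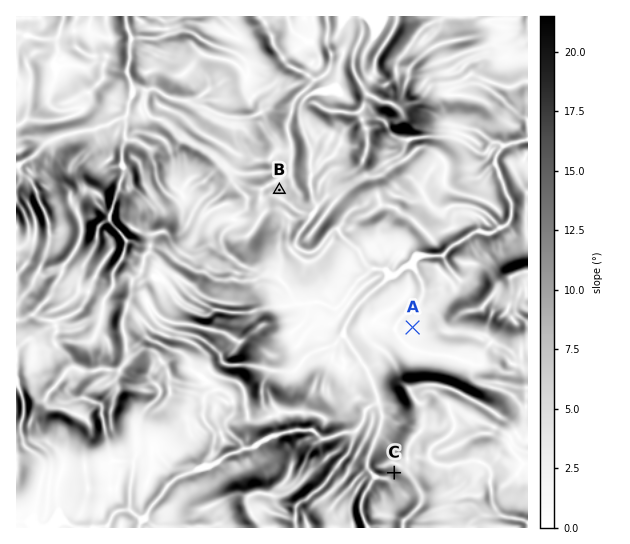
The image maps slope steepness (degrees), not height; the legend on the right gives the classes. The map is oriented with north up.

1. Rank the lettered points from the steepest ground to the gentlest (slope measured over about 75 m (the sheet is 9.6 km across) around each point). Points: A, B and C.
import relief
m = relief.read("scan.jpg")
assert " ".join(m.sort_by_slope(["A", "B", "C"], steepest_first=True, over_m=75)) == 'C B A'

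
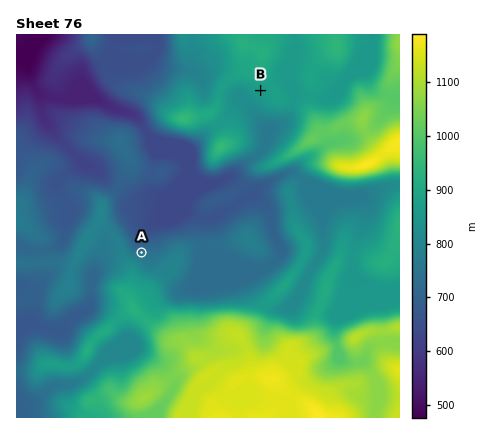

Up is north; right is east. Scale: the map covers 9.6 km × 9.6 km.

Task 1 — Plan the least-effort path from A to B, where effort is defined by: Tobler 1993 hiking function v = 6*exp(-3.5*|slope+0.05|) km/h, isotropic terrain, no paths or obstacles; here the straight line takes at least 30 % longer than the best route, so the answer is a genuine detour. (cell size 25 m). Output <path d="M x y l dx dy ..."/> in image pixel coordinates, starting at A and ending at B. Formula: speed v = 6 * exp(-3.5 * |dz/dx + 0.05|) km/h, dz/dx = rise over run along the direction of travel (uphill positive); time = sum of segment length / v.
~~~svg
<path d="M142 252l18-8 4-6 20-10 4-2 10-6 42-42 16-32 0-46 4-10"/>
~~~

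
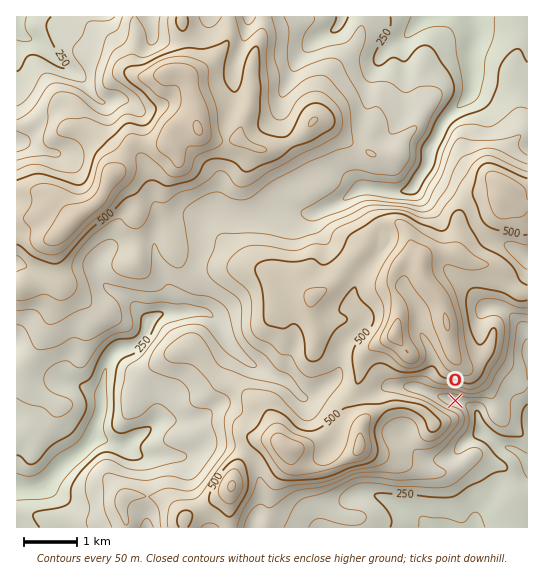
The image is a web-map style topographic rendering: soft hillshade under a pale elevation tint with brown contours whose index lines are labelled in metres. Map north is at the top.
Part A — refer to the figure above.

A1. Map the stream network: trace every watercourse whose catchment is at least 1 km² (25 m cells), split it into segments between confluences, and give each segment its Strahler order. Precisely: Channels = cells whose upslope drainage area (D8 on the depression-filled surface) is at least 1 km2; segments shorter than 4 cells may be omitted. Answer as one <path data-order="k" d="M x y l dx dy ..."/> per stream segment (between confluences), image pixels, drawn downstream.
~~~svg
<path data-order="1" d="M254 519l-1 8"/><path data-order="1" d="M378 497l7 1 9 5 3 0 6 4 6 2 4 2 16 16 16 0"/><path data-order="1" d="M145 457l-4 0-2-2"/><path data-order="1" d="M422 457l1 1 24 0 3-1 16-16 8-6 5-2 4 0 4 2"/><path data-order="2" d="M139 455l-2 0-8-8-3 0-4-2"/><path data-order="1" d="M151 455l-12 0"/><path data-order="3" d="M122 445l-5 0-10-4-4 0-1-2-9 0"/><path data-order="3" d="M93 439l-15 15-11 7-20 20 0 1-2 0-7 4-3 0-5 3-9 0-2-2-2 0"/><path data-order="2" d="M487 435l10 8 20 8 10 11 0 4"/><path data-order="2" d="M146 431l-12 7-7 7-5 0"/><path data-order="1" d="M154 423l-8 8"/><path data-order="1" d="M163 419l-2 0-4 3-10 9-1 0"/><path data-order="2" d="M101 405l0 8-6 13-1 12-1 1"/><path data-order="2" d="M302 397l-17-18-10-2-8-4-2-3-15-7-4-4-1 0-18-17-9-19-11-10-6 0-2-2-33 2"/><path data-order="2" d="M423 390l20 8 4 0 2 1 4 0 1 2 7 1 10 5 7 8 1 10 3 4 0 2 1 0 4 4"/><path data-order="1" d="M398 386l12 0 1 1 4 0 2 2 6 1"/><path data-order="1" d="M70 382l5 3 11 2 1 2 10 1 4 4 0 11"/><path data-order="1" d="M423 338l6 8 0 3 2 5 0 17-8 10 0 9"/><path data-order="2" d="M145 327l0 6-2 1 0 3-8 8-6 2-7 0-5 3-8 9 0 3-3 4 0 4-1 1 0 6-2 1 0 7-1 1 0 17-1 2"/><path data-order="2" d="M166 313l-7 1-6 4 0 1-8 8"/><path data-order="1" d="M487 307l12 0 6 3 20 20 1 3 0 5 1 1 0 16"/><path data-order="1" d="M355 287l-2 7 0 11 10 10 2 7-2 3-21 21-1 3 0 17-2 1 0 4-1 3-11 11-1 0-5 5-2 0-8 7-9 0"/><path data-order="1" d="M98 259l-1 3 0 11 4 6 10 11 10 4 25 25-1 8"/><path data-order="1" d="M514 249l7 5 6 3"/><path data-order="1" d="M158 218l0 13-3 6 0 20 2 1 0 4 4 8 0 3 9 17 0 19-4 4"/><path data-order="1" d="M213 211l8 0 5 3 11 1 1 2 19 0 1-2 11-2 5-3 21 0 2 1 5 0 1 2 12 0 4-3 3 0 9-5 3 0 8-4 17-12 19 0 1 1 7 0 1 1 19 0 5-2 4-4 3-7 7-8 2-5 0-4 2-2 0-4 4-9 0-3 10-21 4-4 0-1 23-23 0-3 1-1 0-37 2-2 0-4 2-5 0-4 2-1 0-8-3-7 0-5"/><path data-order="1" d="M54 153l-11-2-13-6-4 0-1-2-8 0 0-1"/><path data-order="1" d="M129 102l-7-3-8 0-5 3-8 0-11-11-5-9-10-9-10-6-27-25-13-5-6-6"/><path data-order="1" d="M285 90l1-4 3-3 0-2 2-4 0-3 3-5 0-3 4-7 23-24 2 0 11-5 5-5 3-6 0-2"/><path data-order="1" d="M234 70l0-5 11-27 1-11 1-1 0-9 2 0"/><path data-order="1" d="M381 57l10-12 11-6 12-12"/><path data-order="1" d="M405 39l1-2 8-8 0-2"/><path data-order="2" d="M19 31l-1-1-1-13"/><path data-order="2" d="M414 27l11-10 4 0"/>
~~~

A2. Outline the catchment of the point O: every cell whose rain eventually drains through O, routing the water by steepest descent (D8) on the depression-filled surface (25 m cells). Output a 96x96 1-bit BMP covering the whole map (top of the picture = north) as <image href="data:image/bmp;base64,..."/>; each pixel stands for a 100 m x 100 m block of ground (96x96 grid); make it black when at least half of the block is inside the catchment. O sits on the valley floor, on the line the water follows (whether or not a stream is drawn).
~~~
<image width="96" height="96" href="data:image/bmp;base64,Qk2+BAAAAAAAAD4AAAAoAAAAYAAAAGAAAAABAAEAAAAAAIAEAAATCwAAEwsAAAIAAAAAAAAA////AAAAAAAAAAAAAAAAAAAAAAAAAAAAAAAAAAAAAAAAAAAAAAAAAAAAAAAAAAAAAAAAAAAAAAAAAAAAAAAAAAAAAAAAAAAAAAAAAAAAAAAAAAAAAAAAAAAAAAAAAAAAAAAAAAAAAAAAAAAAAAAAAAAAAAAAAAAAAAAAAAAAAAAAAAAAAAAAAAAAAAAAAAAAAAAAAAAAAAAAAAAAAAAAAAAAAAAAAAAAAAAAAAAAAAAAAAAAAAAAAAAAAAAAAAAAAAAAAAAAAAAAAAAAAAAAAAAAAAAAAAAAAAAAAAAAAAAAAAAAAAAAAAAAAAAAAAAAAAAAAAAAAAAAAAAAAAAAAMADgAAAAAAAAAAAAeAHwAAAAAAAAAAAA/gf4AAAAAAAAAAAA///4AAAAAAAAAAAAf//4AAAAAAAAAAAAf//4AAAAAAAAAAAAP//4AAAAAAAAAAAAP//4AAAAAAAAAAAAP//4AAAAAAAAAAAAP//4AAAAAAAAAAAAP//4AAAAAAAAAAAAH//wAAAAAAAAAAAAH//wAAAAAAAAAAAAD//wAAAAAAAAAAAAB//gAAAAAAAAAAAAAP/gAAAAAAAAAAAAAH/gAAAAAAAAAAAAAH/gAAAAAAAAAAAAAH/gAAAAAAAAAAAAAD/gAAAAAAAAAAAAAD/AAAAAAAAAAAAAAD/AAAAAAAAAAAAAAH/AAAAAAAAAAAAAAH+AAAAAAAAAAAAAAH8AAAAAAAAAAAAAAP4AAAAAAAAAAAAAAP4AAAAAAAAAAAAAAHwAAAAAAAAAAAAAAHwAAAAAAAAAAAAAADwAAAAAAAAAAAAAABgAAAAAAAAAAAAAAAAAAAAAAAAAAAAAAAAAAAAAAAAAAAAAAAAAAAAAAAAAAAAAAAAAAAAAAAAAAAAAAAAAAAAAAAAAAAAAAAAAAAAAAAAAAAAAAAAAAAAAAAAAAAAAAAAAAAAAAAAAAAAAAAAAAAAAAAAAAAAAAAAAAAAAAAAAAAAAAAAAAAAAAAAAAAAAAAAAAAAAAAAAAAAAAAAAAAAAAAAAAAAAAAAAAAAAAAAAAAAAAAAAAAAAAAAAAAAAAAAAAAAAAAAAAAAAAAAAAAAAAAAAAAAAAAAAAAAAAAAAAAAAAAAAAAAAAAAAAAAAAAAAAAAAAAAAAAAAAAAAAAAAAAAAAAAAAAAAAAAAAAAAAAAAAAAAAAAAAAAAAAAAAAAAAAAAAAAAAAAAAAAAAAAAAAAAAAAAAAAAAAAAAAAAAAAAAAAAAAAAAAAAAAAAAAAAAAAAAAAAAAAAAAAAAAAAAAAAAAAAAAAAAAAAAAAAAAAAAAAAAAAAAAAAAAAAAAAAAAAAAAAAAAAAAAAAAAAAAAAAAAAAAAAAAAAAAAAAAAAAAAAAAAAAAAAAAAAAAAAAAAAAAAAAAAAAAAAAAAAAAAAAAAAAAAAAAAAAAAAAAAAAAAAAAAAAAAAAAAAAAAAAAAAAAAAAAAAAAAAAAAAAAAAAAAAAAAAAAAAAAAAAAAAAAAAAAAAAAAAAAAAAAAAAAAAAAAAAAAAAAAAAAA="/>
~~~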